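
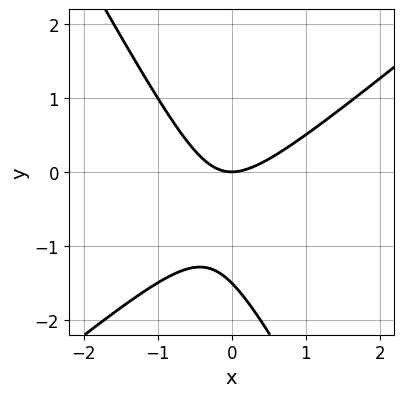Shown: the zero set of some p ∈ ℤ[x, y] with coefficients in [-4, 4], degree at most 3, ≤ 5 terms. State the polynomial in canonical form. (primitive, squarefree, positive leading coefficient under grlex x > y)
(a) Degree: no degree-1 curve has this shape, so deg p = 2.
(b) Against the integer gridlines: it meets the y-axis at y = 0 (among the integer gridlines); it crosses the x-axis at the gridline x = 0.
(c) The integer polynomial consistent with all of this is the stated p.

3*x^2 - 2*x*y - 2*y^2 - 3*y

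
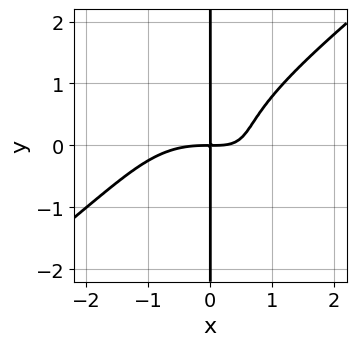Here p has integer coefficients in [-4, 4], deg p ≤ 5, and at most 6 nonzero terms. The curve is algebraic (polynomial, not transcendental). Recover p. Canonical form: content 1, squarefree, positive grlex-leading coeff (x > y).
x^4 - 2*x*y^3 + 2*x^2*y - 2*x*y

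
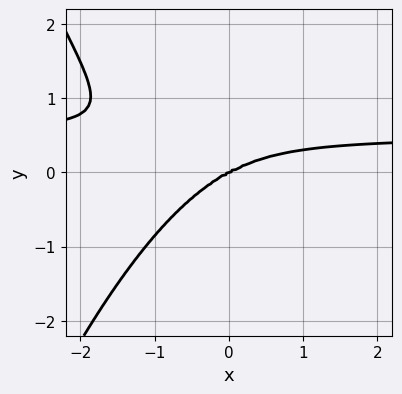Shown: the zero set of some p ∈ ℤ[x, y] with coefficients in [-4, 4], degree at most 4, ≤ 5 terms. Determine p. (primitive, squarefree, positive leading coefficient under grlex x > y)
(a) deg p = 4. A generic line meets the curve in up to 4 points.
(b) Observable constraints: one x-axis crossing is at x = 0; one y-axis crossing is at y = 0.
(c) Matching integer coefficients to the picture gives p.

2*x^3*y - x^3 + x^2*y + 3*y^3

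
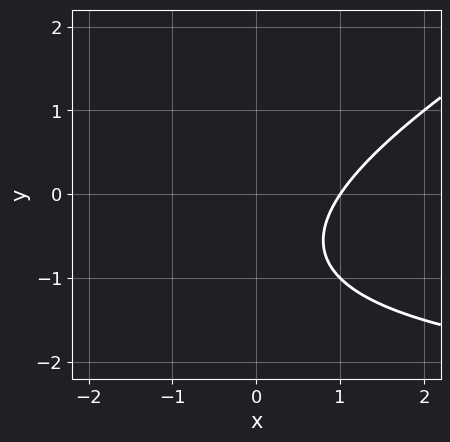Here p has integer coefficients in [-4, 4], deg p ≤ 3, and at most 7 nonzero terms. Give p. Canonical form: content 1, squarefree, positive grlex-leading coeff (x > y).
x*y - 2*y^2 + 3*x - 3*y - 3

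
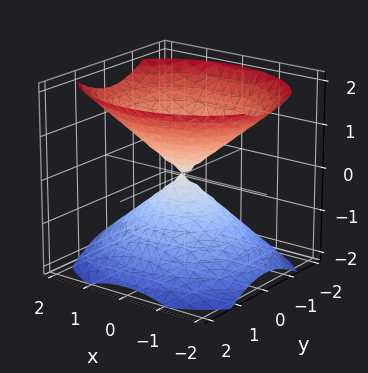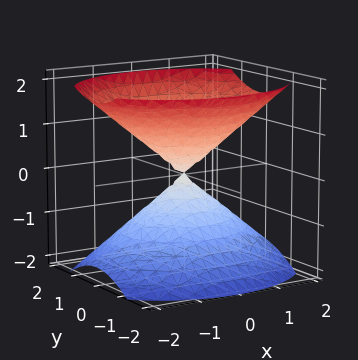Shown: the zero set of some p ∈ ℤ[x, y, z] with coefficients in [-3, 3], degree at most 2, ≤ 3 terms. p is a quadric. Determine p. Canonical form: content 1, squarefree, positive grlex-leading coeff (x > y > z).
2*x^2 + 3*y^2 - 3*z^2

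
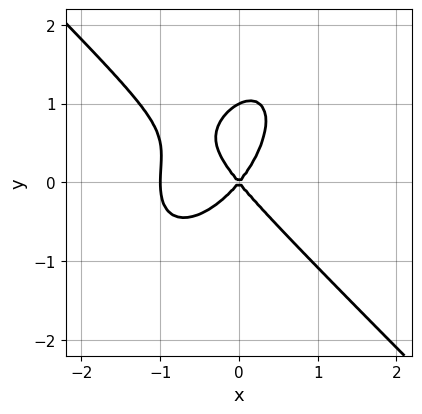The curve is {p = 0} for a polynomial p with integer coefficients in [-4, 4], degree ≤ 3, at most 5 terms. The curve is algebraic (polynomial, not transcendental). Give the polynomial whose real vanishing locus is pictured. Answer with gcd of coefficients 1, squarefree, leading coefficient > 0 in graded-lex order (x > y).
(a) Degree: a generic line meets the curve in up to 3 points, so deg p = 3.
(b) From the visible intercepts: among the integer gridlines, it crosses the x-axis at x ∈ {-1, 0}; among the integer gridlines, it crosses the y-axis at y ∈ {0, 1}.
(c) Assembling these constraints gives the stated polynomial.

3*x^3 - x*y^2 + 2*y^3 + 3*x^2 - 2*y^2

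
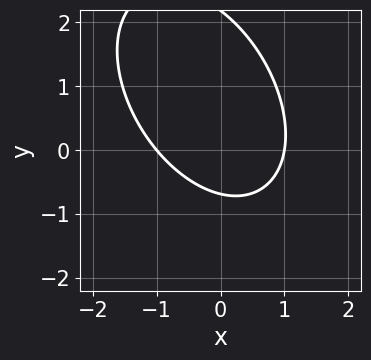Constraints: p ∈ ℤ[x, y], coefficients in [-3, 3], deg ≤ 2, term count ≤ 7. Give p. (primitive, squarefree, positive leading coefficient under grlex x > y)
First, the degree is 2 — no degree-1 curve has this shape.
Then, against the integer gridlines: among the integer gridlines, it crosses the x-axis at x ∈ {-1, 1}.
Finally, assembling these constraints gives the stated polynomial.

3*x^2 + 2*x*y + 2*y^2 - 3*y - 3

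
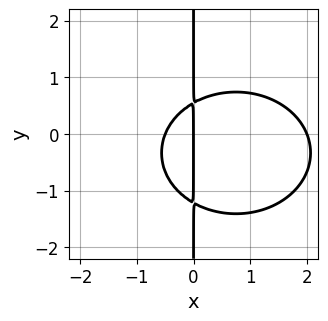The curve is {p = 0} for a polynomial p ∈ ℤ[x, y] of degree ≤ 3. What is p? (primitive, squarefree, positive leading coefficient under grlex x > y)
2*x^3 + 3*x*y^2 - 3*x^2 + 2*x*y - 2*x

First, the degree is 3 — a generic line meets the curve in up to 3 points.
Next, against the integer gridlines: the visible y-axis segment lies entirely on the curve; the x-axis gridline crossings are at x ∈ {0, 2}.
Finally, together with the visible shape, these determine p as stated.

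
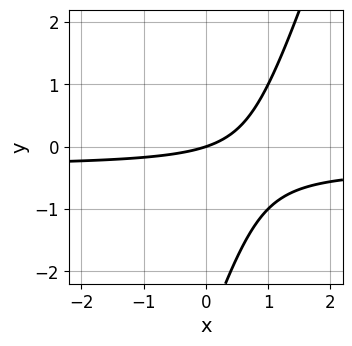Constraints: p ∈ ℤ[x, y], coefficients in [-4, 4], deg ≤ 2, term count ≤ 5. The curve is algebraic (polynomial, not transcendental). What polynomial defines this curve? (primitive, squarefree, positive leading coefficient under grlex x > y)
The degree is 2 — a generic line meets the curve in up to 2 points.
Observable constraints: it crosses the x-axis at the gridline x = 0; it crosses the y-axis at the gridline y = 0.
Solving for integer coefficients yields p as stated.

3*x*y - y^2 + x - 3*y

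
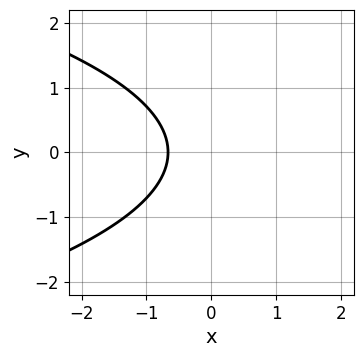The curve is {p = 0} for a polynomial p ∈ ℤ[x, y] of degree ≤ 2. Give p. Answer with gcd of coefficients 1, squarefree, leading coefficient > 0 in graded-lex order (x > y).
deg p = 2. A generic line meets the curve in up to 2 points.
Symmetries: the y ↦ −y reflection is a symmetry, so y appears only in even powers.
Observable constraints: the curve avoids every integer y-axis point in the box.
Putting this together gives p.

2*y^2 + 3*x + 2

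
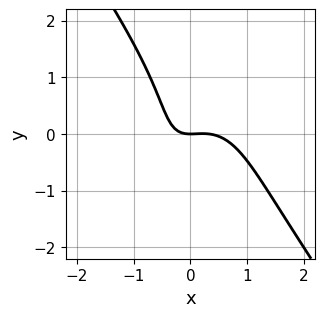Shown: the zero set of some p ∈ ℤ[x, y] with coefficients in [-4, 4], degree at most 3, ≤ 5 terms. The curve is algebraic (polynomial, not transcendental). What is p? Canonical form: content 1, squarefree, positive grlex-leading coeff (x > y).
3*x^3 + y^3 - x^2 + 2*x*y + 2*y

First, degree: no degree-2 curve has this shape, so deg p = 3.
Then, checking where it meets the axes: one x-axis crossing is at x = 0; it crosses the y-axis at the gridline y = 0.
Finally, together with the visible shape, these determine p as stated.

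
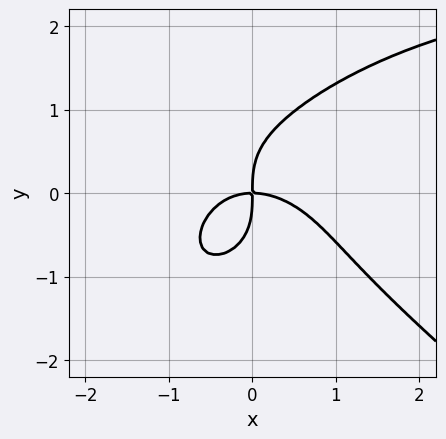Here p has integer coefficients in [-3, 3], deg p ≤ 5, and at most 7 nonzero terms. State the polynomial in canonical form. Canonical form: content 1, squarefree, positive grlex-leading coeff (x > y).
x^3*y + 2*y^4 - 2*x^3 - x^2*y - 3*x*y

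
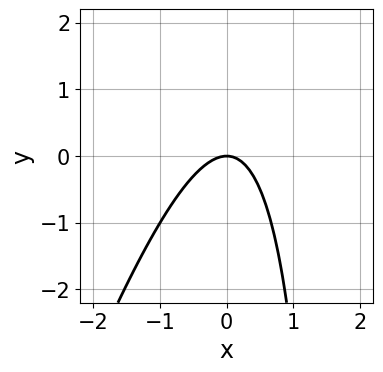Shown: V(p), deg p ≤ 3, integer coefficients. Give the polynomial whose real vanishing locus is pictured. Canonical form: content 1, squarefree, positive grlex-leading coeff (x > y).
3*x^2 - x*y + 2*y

First, the degree is 2 — a generic line meets the curve in up to 2 points.
Then, observable constraints: one y-axis crossing is at y = 0; it crosses the x-axis at the gridline x = 0.
Finally, assembling these constraints gives the stated polynomial.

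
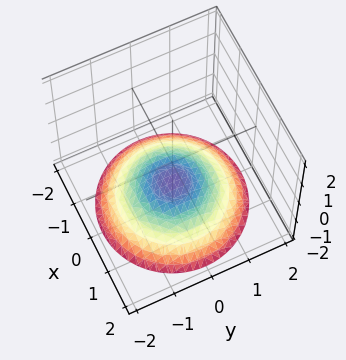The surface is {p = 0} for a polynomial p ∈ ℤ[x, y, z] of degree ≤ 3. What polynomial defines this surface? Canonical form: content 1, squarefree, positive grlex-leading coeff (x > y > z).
x^2 + y^2 + 3*z + 3

1. deg p = 2. The shape is more complex than any degree-1 surface.
2. Symmetry: the z-axis is an axis of rotation, so x and y enter only as x² + y².
3. Checking where it meets the axes: a circular section at z = -2 has radius between 1 and 2; it misses every integer gridline on the y-axis.
4. Matching integer coefficients to the picture gives p. Check: (0, 0, -1) on the z-axis lies on the surface, and p(0, 0, -1) = 0. ✓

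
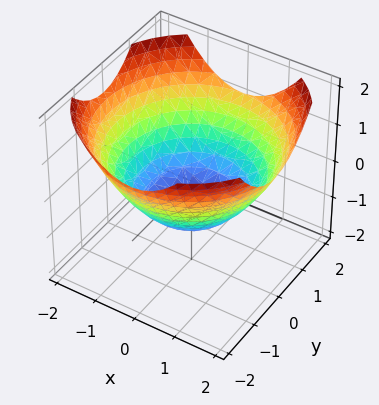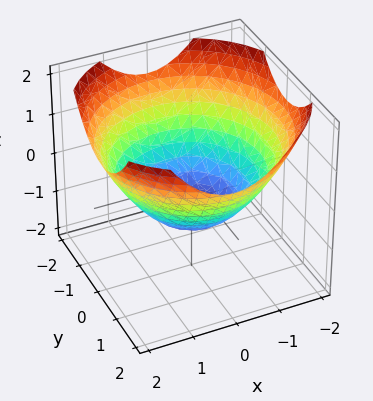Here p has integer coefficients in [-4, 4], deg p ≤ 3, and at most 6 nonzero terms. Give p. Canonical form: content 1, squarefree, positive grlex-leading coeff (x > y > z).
x^2 + y^2 - 2*z - 2

1. deg p = 2.
2. By symmetry, the surface is invariant under rotation about z: p = q(x² + y², z).
3. Observable constraints: one z-axis crossing is at z = -1; a circular section at z = 0 has radius between 1 and 2.
4. Fitting integer coefficients to these (and the overall shape) gives p.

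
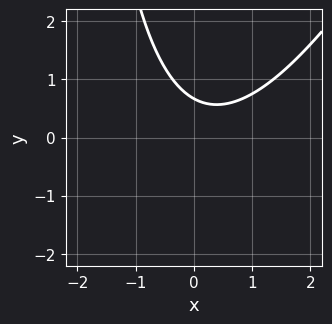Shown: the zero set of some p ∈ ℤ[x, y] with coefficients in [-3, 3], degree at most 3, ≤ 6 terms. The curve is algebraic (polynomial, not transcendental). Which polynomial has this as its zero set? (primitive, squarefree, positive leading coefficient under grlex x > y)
First, the degree is 2 — a generic line meets the curve in up to 2 points.
Next, from the axis intercepts and sections: it misses every integer gridline on the x-axis.
Finally, solving for integer coefficients yields p as stated.

2*x^2 - x*y - x - 3*y + 2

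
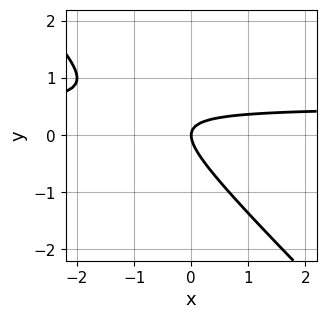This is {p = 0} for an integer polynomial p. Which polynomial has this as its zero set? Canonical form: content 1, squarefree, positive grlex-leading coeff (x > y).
(a) The degree is 2 — the shape is more complex than any degree-1 curve.
(b) From the visible intercepts: one x-axis crossing is at x = 0; it crosses the y-axis at the gridline y = 0.
(c) Together with the visible shape, these determine p as stated.

2*x*y + 2*y^2 - x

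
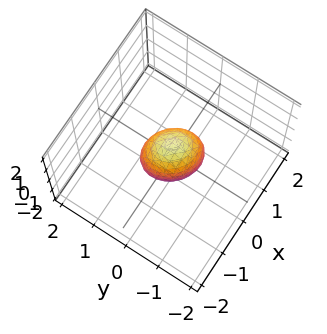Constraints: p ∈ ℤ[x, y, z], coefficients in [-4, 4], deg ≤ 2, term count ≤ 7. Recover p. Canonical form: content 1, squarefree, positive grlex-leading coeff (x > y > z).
2*x^2 + x*y + 2*y^2 + z^2 - 1

1. deg p = 2. The shape is more complex than any degree-1 surface.
2. From the visible intercepts: among the integer gridlines, it crosses the z-axis at z ∈ {-1, 1}.
3. Fitting integer coefficients to these (and the overall shape) gives p.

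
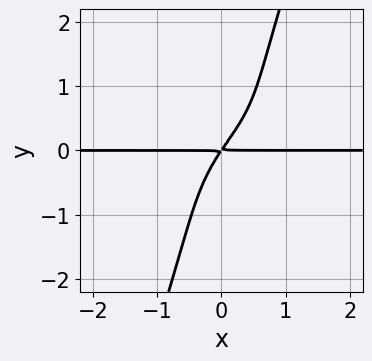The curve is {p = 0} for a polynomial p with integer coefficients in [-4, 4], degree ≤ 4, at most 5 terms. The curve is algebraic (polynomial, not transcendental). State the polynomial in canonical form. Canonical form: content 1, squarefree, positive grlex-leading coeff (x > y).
(a) deg p = 4. No degree-3 curve has this shape.
(b) Observable constraints: every point of the x-axis in the box is on the curve.
(c) The integer polynomial consistent with all of this is the stated p.

3*x*y^3 - y^4 - x^2*y + 3*x*y - 2*y^2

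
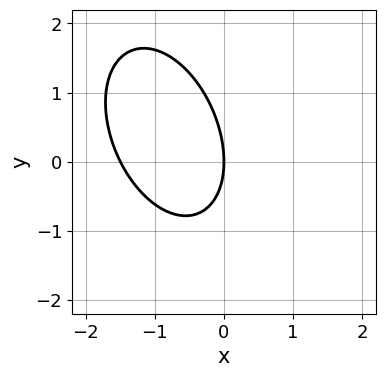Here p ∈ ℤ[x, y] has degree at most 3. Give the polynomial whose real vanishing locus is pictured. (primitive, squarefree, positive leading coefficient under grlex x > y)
(a) The degree is 2 — the shape is more complex than any degree-1 curve.
(b) Checking where it meets the axes: it crosses the y-axis at the gridline y = 0; it meets the x-axis at x = 0 (among the integer gridlines).
(c) Together with the visible shape, these determine p as stated.

2*x^2 + x*y + y^2 + 3*x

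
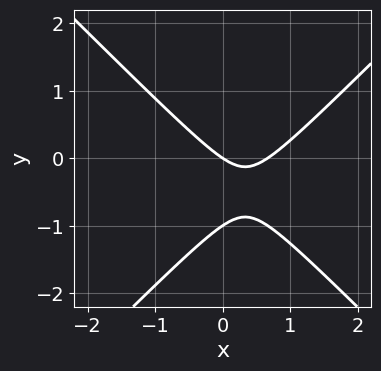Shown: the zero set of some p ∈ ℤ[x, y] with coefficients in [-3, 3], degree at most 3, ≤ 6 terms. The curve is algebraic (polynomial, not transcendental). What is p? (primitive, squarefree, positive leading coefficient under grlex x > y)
deg p = 2. A generic line meets the curve in up to 2 points.
Checking where it meets the axes: the y-axis gridline crossings are at y ∈ {-1, 0}; it crosses the x-axis at the gridline x = 0.
Matching integer coefficients to the picture gives p.

3*x^2 - 3*y^2 - 2*x - 3*y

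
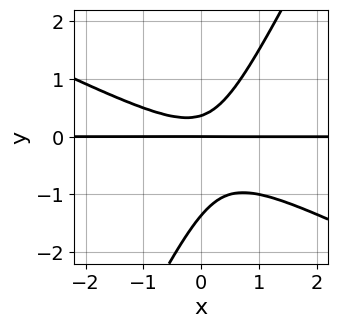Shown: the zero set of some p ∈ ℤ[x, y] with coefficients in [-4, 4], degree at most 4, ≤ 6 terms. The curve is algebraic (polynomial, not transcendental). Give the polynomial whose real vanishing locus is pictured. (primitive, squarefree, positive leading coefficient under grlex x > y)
2*x^2*y + 3*x*y^2 - 2*y^3 - 2*y^2 + y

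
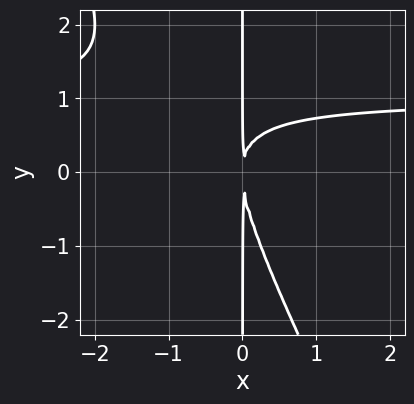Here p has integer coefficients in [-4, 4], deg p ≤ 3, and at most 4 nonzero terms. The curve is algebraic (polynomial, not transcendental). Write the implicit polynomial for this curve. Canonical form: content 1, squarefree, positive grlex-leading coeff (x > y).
2*x^2*y + x*y^2 - 2*x^2

1. Degree: the shape is more complex than any degree-2 curve, so deg p = 3.
2. Observable constraints: the visible y-axis segment lies entirely on the curve.
3. The integer polynomial consistent with all of this is the stated p.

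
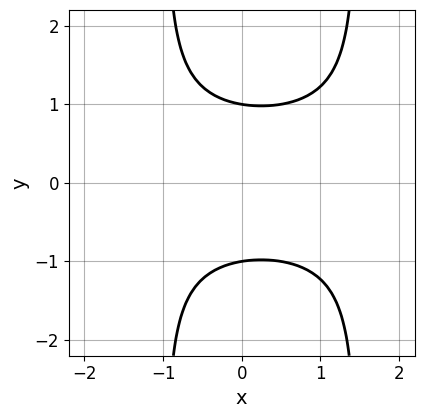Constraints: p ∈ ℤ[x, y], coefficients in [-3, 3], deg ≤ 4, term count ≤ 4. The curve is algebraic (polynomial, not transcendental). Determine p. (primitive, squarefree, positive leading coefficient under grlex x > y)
2*x^2*y^2 - x*y^2 - 3*y^2 + 3

1. The degree is 4 — the shape is more complex than any degree-3 curve.
2. Symmetries: mirror symmetry y ↦ −y ⇒ only even powers of y.
3. Observable constraints: among the integer gridlines, it crosses the y-axis at y ∈ {-1, 1}; it misses every integer gridline on the x-axis.
4. Putting this together gives p.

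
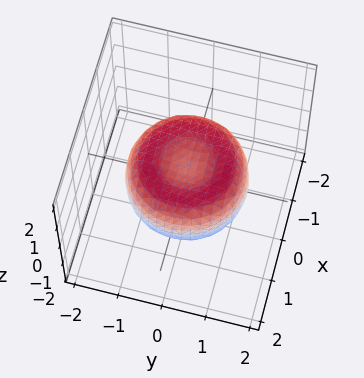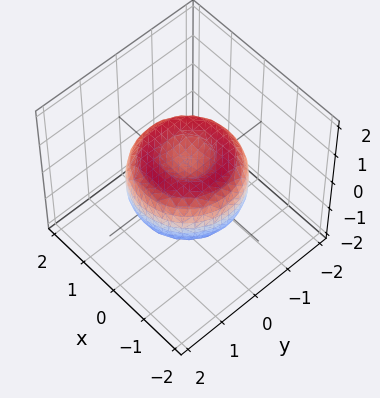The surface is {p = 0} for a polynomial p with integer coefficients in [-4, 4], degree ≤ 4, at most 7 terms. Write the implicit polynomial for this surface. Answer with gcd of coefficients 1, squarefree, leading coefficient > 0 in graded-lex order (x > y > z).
2*x^4 + 4*x^2*y^2 + 2*y^4 - 3*x^2 - 3*y^2 + 3*z^2 - 1

(a) deg p = 4. A generic line meets the surface in up to 4 points.
(b) By symmetry, the surface is invariant under rotation about z: p = q(x² + y², z).
(c) Against the integer gridlines: a circular section at z = 0 has radius between 1 and 2.
(d) Matching integer coefficients to the picture gives p.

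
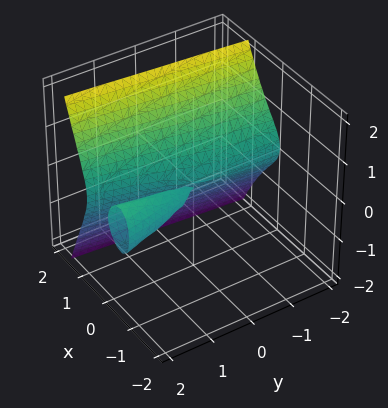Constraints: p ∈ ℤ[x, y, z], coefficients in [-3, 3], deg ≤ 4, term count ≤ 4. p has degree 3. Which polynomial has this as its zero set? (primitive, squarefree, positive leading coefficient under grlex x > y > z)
First, I count 2 distinct pieces.
Then, degree: no degree-2 surface has this shape, so deg p = 3.
Next, from the axis intercepts and sections: it crosses the x-axis at the gridline x = 0; one z-axis crossing is at z = 0; every point of the y-axis in the box is on the surface.
Finally, the integer polynomial consistent with all of this is the stated p.

3*x^3 - x*y - 2*z^2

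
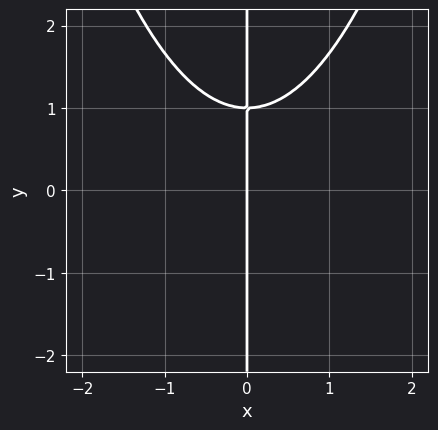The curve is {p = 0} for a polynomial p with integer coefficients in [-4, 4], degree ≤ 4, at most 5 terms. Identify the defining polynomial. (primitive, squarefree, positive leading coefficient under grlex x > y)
2*x^3 - 3*x*y + 3*x

First, the degree is 3 — no degree-2 curve has this shape.
Next, from the axis intercepts and sections: one x-axis crossing is at x = 0; every point of the y-axis in the box is on the curve.
Finally, together with the visible shape, these determine p as stated.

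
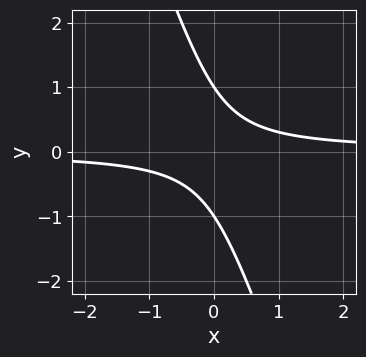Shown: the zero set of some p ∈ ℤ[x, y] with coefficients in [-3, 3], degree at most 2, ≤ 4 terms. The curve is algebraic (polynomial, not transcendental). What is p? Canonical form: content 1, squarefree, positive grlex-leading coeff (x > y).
3*x*y + y^2 - 1

(a) deg p = 2.
(b) From the visible intercepts: among the integer gridlines, it crosses the y-axis at y ∈ {-1, 1}; the curve avoids every integer x-axis point in the box.
(c) The integer polynomial consistent with all of this is the stated p.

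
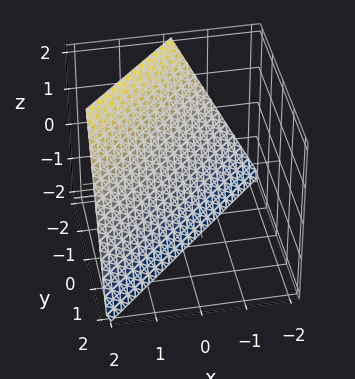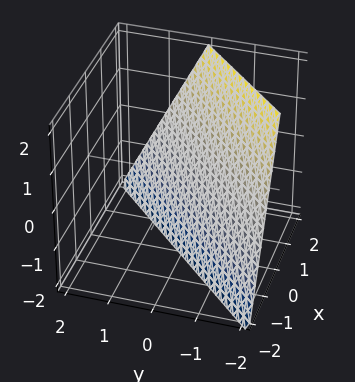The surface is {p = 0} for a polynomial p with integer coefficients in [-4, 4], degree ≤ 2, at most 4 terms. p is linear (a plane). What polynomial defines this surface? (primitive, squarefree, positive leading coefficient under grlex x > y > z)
2*x - 2*y - z - 2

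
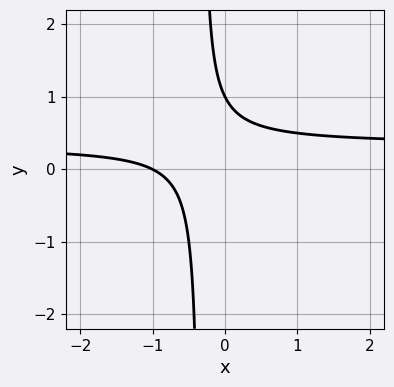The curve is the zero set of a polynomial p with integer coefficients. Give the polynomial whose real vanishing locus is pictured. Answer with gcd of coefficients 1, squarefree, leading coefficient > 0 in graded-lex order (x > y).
3*x*y - x + y - 1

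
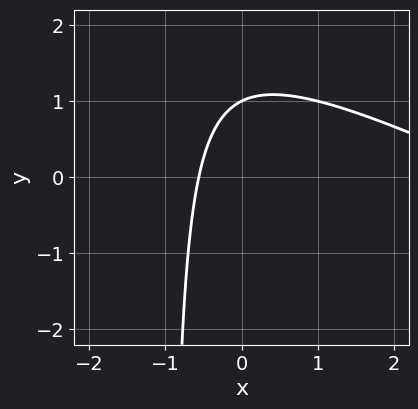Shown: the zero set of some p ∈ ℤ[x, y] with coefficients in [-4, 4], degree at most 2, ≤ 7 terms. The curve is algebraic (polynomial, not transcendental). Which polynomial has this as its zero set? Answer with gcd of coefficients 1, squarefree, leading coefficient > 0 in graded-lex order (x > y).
(a) deg p = 2. No degree-1 curve has this shape.
(b) Checking where it meets the axes: one y-axis crossing is at y = 1.
(c) These observations pin down the coefficients.

x^2 + 2*x*y - 3*x + 2*y - 2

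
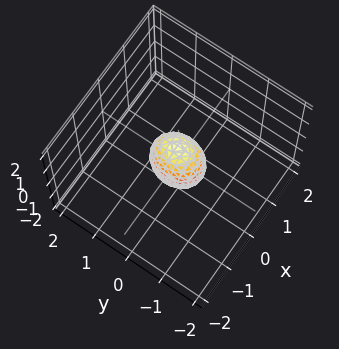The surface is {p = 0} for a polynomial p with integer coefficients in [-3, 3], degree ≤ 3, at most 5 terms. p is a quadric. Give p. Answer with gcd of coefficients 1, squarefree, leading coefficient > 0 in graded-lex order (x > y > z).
3*x^2 + 2*y^2 + z^2 - 1

First, degree: a closed, bounded, convex surface; a quadric, so deg p = 2.
Then, symmetries: it's symmetric under y → −y, forcing even powers of y; mirror symmetry z ↦ −z ⇒ only even powers of z; the x ↦ −x reflection is a symmetry, so x appears only in even powers.
Next, from the visible intercepts: among the integer gridlines, it crosses the z-axis at z ∈ {-1, 1}.
Finally, together with the visible shape, these determine p as stated.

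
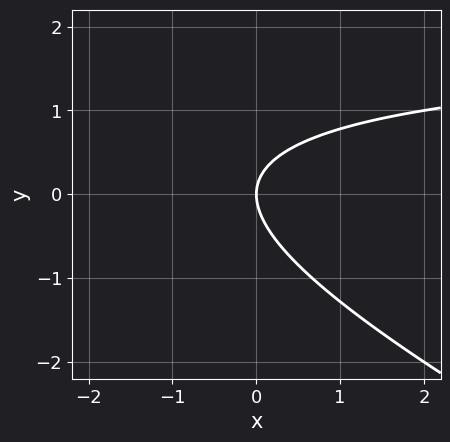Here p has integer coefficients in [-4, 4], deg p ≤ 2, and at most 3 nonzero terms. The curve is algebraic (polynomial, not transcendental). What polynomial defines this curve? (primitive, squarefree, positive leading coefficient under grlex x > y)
x*y + 2*y^2 - 2*x

Degree: no degree-1 curve has this shape, so deg p = 2.
Against the integer gridlines: it crosses the x-axis at the gridline x = 0; one y-axis crossing is at y = 0.
Assembling these constraints gives the stated polynomial.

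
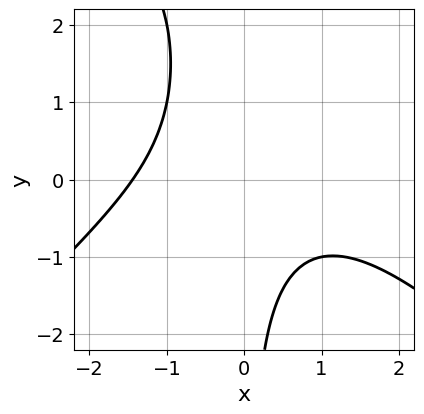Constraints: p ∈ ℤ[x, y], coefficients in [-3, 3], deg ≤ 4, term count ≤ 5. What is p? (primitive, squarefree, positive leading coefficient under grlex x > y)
1. deg p = 3.
2. Reading off the gridlines: the curve avoids every integer y-axis point in the box.
3. Assembling these constraints gives the stated polynomial.

x^3 - x*y^2 + 3*x*y + 3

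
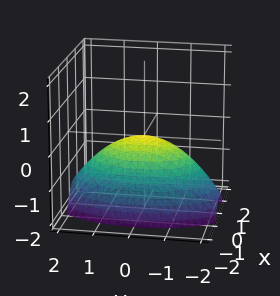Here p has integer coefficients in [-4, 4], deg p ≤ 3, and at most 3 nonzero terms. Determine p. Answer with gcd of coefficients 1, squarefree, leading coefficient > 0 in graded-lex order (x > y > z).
3*x^2 + y^2 + 3*z

(a) Degree: a single bowl opening along one axis; a quadric, so deg p = 2.
(b) Symmetries: the y ↦ −y reflection is a symmetry, so y appears only in even powers; mirror symmetry x ↦ −x ⇒ only even powers of x.
(c) From the axis intercepts and sections: it crosses the z-axis at the gridline z = 0; one y-axis crossing is at y = 0.
(d) Matching integer coefficients to the picture gives p.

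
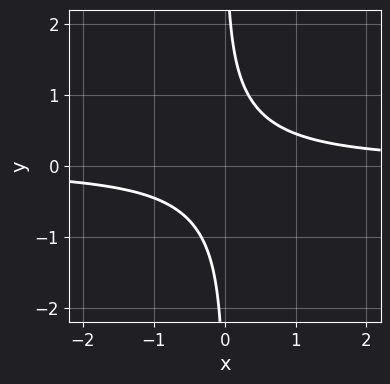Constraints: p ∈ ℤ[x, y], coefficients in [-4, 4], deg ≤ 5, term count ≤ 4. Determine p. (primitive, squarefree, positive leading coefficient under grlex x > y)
x*y^3 + 2*x*y - 1

First, degree: no degree-3 curve has this shape, so deg p = 4.
Then, from the axis intercepts and sections: the curve avoids every integer x-axis point in the box; no y-intercept at any integer in the box.
Finally, solving for integer coefficients yields p as stated.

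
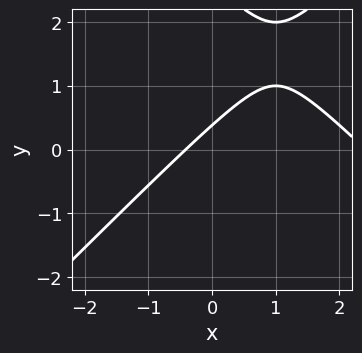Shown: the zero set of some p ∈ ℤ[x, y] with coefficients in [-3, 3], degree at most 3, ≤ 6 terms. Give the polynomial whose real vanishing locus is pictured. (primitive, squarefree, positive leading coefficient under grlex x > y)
deg p = 2.
Solving for integer coefficients yields p as stated.

x^2 - y^2 - 2*x + 3*y - 1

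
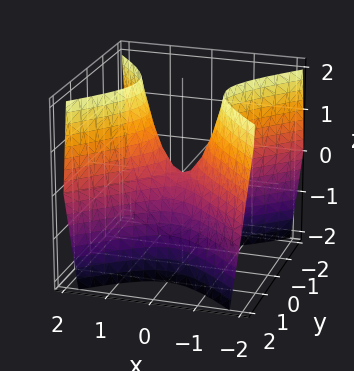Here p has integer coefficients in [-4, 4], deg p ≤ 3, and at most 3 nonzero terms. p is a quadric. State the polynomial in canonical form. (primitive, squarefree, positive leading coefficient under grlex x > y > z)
2*x^2 - 2*y^2 - z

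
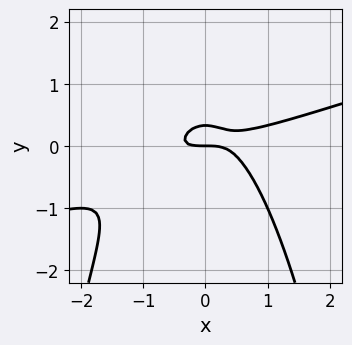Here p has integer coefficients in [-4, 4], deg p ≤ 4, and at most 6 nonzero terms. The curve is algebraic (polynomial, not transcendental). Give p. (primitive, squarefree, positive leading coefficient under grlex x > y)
x^3 - 3*x^2*y - 3*y^2 + y

deg p = 3. No degree-2 curve has this shape.
From the axis intercepts and sections: one y-axis crossing is at y = 0; it meets the x-axis at x = 0 (among the integer gridlines).
Matching integer coefficients to the picture gives p.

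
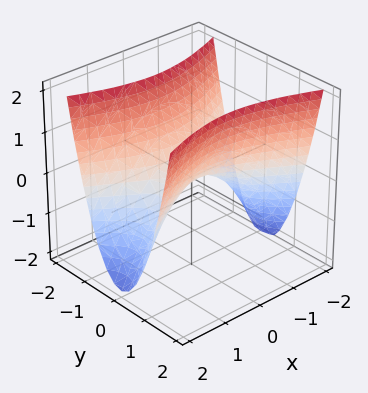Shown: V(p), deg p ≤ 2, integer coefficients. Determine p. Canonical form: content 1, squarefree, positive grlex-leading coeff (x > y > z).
(a) Degree: a saddle surface; a quadric, so deg p = 2.
(b) Symmetries: it's symmetric under y → −y, forcing even powers of y; mirror symmetry x ↦ −x ⇒ only even powers of x.
(c) From the axis intercepts and sections: it meets the y-axis at y = 0 (among the integer gridlines); one z-axis crossing is at z = 0; it crosses the x-axis at the gridline x = 0.
(d) Matching integer coefficients to the picture gives p.

x^2 - 3*y^2 + 2*z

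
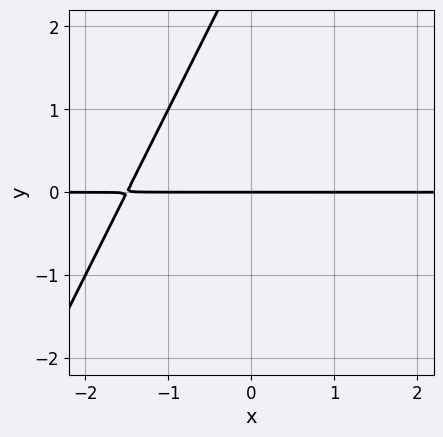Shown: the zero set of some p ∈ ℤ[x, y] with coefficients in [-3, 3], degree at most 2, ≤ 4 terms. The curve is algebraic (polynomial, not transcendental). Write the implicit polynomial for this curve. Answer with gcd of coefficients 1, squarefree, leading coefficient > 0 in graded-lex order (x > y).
2*x*y - y^2 + 3*y

1. deg p = 2. The shape is more complex than any degree-1 curve.
2. Observable constraints: it crosses the y-axis at the gridline y = 0; the visible x-axis segment lies entirely on the curve.
3. These observations pin down the coefficients.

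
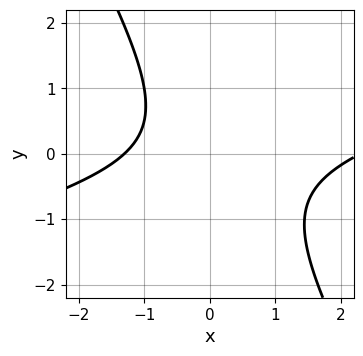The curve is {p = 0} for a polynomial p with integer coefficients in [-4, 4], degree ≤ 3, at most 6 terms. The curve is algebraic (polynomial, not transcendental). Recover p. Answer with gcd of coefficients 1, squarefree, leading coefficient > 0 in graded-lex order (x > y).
x^2 - 3*x*y - 2*y^2 - x - 3

First, the degree is 2 — a generic line meets the curve in up to 2 points.
Next, from the visible intercepts: no y-intercept at any integer in the box.
Finally, these observations pin down the coefficients.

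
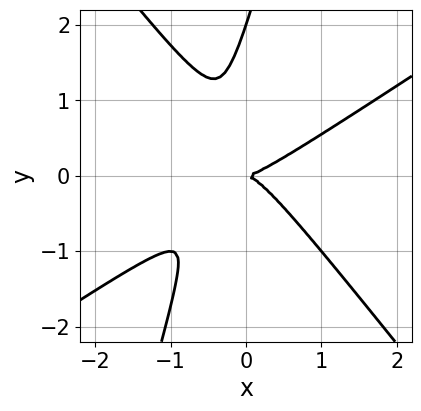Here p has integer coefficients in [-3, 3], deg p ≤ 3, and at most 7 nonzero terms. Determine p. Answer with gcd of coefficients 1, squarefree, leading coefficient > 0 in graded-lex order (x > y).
3*x^3 - 3*x^2*y - 3*x*y^2 + y^3 - 2*y^2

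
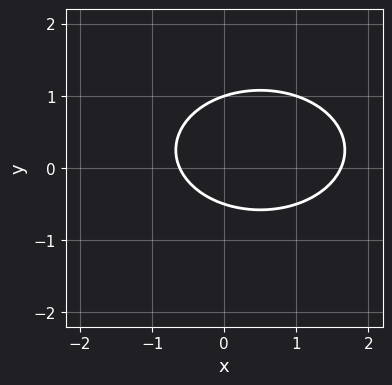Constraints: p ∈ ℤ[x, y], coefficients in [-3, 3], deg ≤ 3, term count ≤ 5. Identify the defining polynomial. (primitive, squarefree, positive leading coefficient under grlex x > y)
Degree: no degree-1 curve has this shape, so deg p = 2.
From the visible intercepts: it crosses the y-axis at the gridline y = 1.
Solving for integer coefficients yields p as stated.

x^2 + 2*y^2 - x - y - 1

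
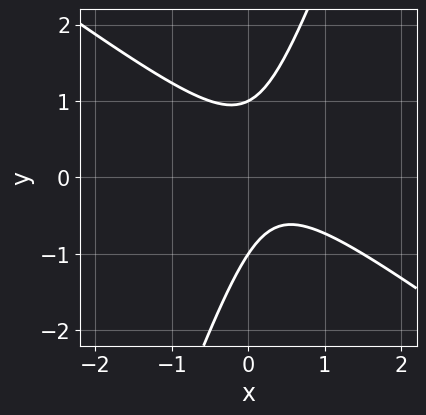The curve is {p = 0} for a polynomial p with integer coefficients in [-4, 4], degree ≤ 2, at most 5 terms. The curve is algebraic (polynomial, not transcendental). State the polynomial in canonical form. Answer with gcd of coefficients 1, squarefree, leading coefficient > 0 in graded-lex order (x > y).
2*x^2 + 2*x*y - y^2 - x + 1

(a) The degree is 2 — a generic line meets the curve in up to 2 points.
(b) Against the integer gridlines: the y-axis gridline crossings are at y ∈ {-1, 1}; the curve avoids every integer x-axis point in the box.
(c) The integer polynomial consistent with all of this is the stated p.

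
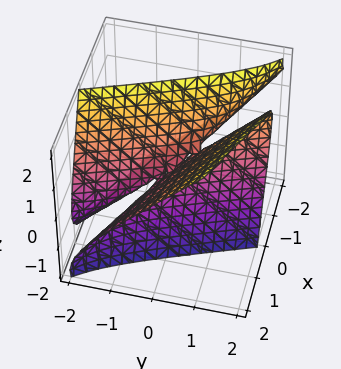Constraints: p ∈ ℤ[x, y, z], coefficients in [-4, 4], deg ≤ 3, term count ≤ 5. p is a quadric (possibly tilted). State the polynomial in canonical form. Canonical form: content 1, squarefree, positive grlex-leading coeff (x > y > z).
First, degree: no degree-1 surface has this shape, so deg p = 2.
Next, from the visible intercepts: it crosses the y-axis at the gridline y = 0; it crosses the z-axis at the gridline z = 0; one x-axis crossing is at x = 0.
Finally, assembling these constraints gives the stated polynomial.

x^2 + 3*x*y - 2*x*z + y^2 - z^2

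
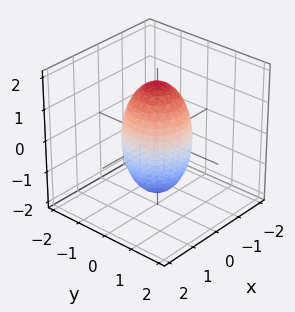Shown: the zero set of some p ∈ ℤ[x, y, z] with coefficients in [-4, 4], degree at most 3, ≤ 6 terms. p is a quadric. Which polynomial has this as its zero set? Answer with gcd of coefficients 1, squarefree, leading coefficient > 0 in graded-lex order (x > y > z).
3*x^2 + 3*y^2 + z^2 - 3

1. The degree is 2 — a closed, bounded, convex surface; a quadric.
2. Symmetries: the z ↦ −z reflection is a symmetry, so z appears only in even powers; every cross-section ⟂ z is a circle, so x, y appear only via x² + y².
3. Checking where it meets the axes: the y-axis gridline crossings are at y ∈ {-1, 1}; a circular section at z = -1 has radius between 0 and 1; the x-axis gridline crossings are at x ∈ {-1, 1}.
4. Putting this together gives p.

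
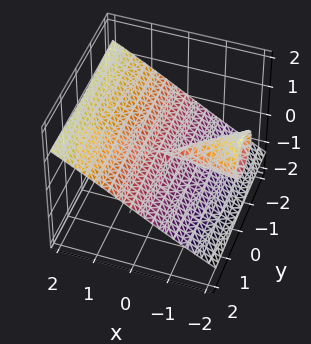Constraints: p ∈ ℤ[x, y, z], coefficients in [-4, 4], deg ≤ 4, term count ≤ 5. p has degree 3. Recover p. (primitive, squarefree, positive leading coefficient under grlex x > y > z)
x^2*z + 2*x*y^2 - 3*y^2*z - 3*z^3

The picture has 2 separate pieces. Treating them together as one polynomial.
Degree: a generic line meets the surface in up to 3 points, so deg p = 3.
Observable constraints: every point of the y-axis in the box is on the surface; it meets the z-axis at z = 0 (among the integer gridlines); the visible x-axis segment lies entirely on the surface.
Matching integer coefficients to the picture gives p.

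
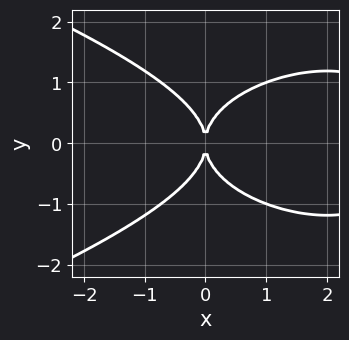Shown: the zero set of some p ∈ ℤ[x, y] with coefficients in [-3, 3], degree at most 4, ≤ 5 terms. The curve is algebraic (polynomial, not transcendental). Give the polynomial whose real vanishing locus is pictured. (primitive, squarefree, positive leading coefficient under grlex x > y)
1. Degree: the shape is more complex than any degree-3 curve, so deg p = 4.
2. Symmetries: the y ↦ −y reflection is a symmetry, so y appears only in even powers.
3. Checking where it meets the axes: one y-axis crossing is at y = 0; one x-axis crossing is at x = 0.
4. Solving for integer coefficients yields p as stated.

2*y^4 + x^3 - 3*x^2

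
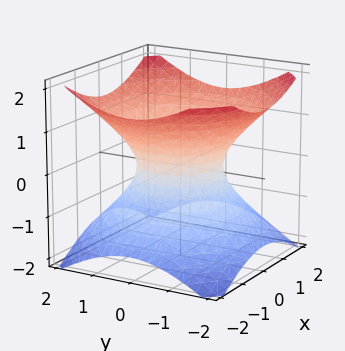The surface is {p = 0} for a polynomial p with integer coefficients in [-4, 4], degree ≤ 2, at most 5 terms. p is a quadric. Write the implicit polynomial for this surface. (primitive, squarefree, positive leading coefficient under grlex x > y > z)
2*x^2 + 2*y^2 - 3*z^2 - 2

1. The degree is 2 — an hourglass — one-sheet hyperboloid; a quadric.
2. Symmetries: it's symmetric under z → −z, forcing even powers of z; the surface is invariant under rotation about z: p = q(x² + y², z).
3. Against the integer gridlines: among the integer gridlines, it crosses the y-axis at y ∈ {-1, 1}; no z-intercept at any integer in the box.
4. Fitting integer coefficients to these (and the overall shape) gives p. Check: (1, 0, 0) on the x-axis lies on the surface, and p(1, 0, 0) = 0. ✓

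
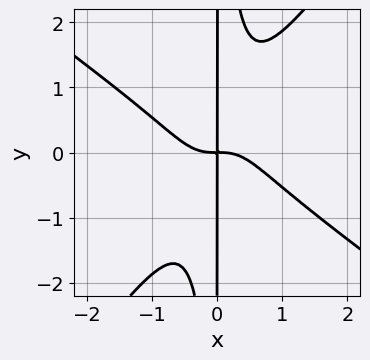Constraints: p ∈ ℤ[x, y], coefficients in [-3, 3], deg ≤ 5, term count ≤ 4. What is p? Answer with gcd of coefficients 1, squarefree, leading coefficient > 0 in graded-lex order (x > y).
The degree is 4 — no degree-3 curve has this shape.
Against the integer gridlines: the visible y-axis segment lies entirely on the curve.
These observations pin down the coefficients.

3*x^4 + 2*x^3*y - 3*x^2*y^2 + 2*x*y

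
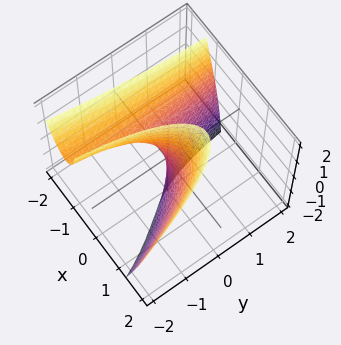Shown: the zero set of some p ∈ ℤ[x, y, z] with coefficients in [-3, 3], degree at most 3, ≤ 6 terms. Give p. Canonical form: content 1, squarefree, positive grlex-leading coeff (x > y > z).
x^3 + x*y - x*z + y

(a) The degree is 3 — a generic line meets the surface in up to 3 points.
(b) Checking where it meets the axes: one x-axis crossing is at x = 0; it meets the y-axis at y = 0 (among the integer gridlines); the visible z-axis segment lies entirely on the surface.
(c) Solving for integer coefficients yields p as stated.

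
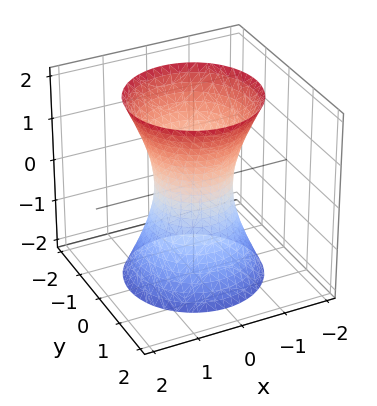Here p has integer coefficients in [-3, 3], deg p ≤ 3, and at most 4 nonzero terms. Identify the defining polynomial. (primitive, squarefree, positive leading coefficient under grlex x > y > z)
3*x^2 + 3*y^2 - z^2 - 2

The degree is 2 — an hourglass — one-sheet hyperboloid; a quadric.
Symmetries: mirror symmetry z ↦ −z ⇒ only even powers of z; rotational symmetry about the z-axis ⇒ p depends on x, y only through x² + y².
Observable constraints: a circular section at z = 0 has radius between 0 and 1; it misses every integer gridline on the z-axis.
Matching integer coefficients to the picture gives p.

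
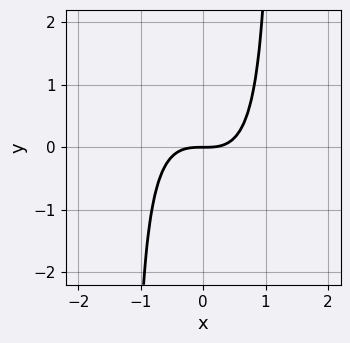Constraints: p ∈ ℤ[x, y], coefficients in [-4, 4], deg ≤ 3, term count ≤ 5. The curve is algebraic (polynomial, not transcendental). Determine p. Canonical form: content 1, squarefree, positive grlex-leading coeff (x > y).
First, the degree is 3 — the shape is more complex than any degree-2 curve.
Next, checking where it meets the axes: it meets the x-axis at x = 0 (among the integer gridlines); one y-axis crossing is at y = 0.
Finally, solving for integer coefficients yields p as stated.

3*x^3 + 2*x^2*y - 3*y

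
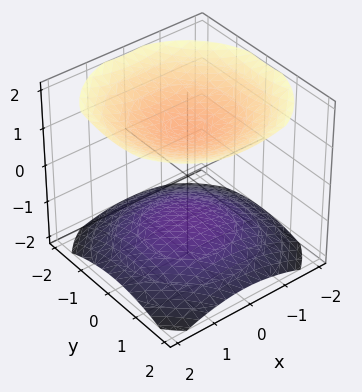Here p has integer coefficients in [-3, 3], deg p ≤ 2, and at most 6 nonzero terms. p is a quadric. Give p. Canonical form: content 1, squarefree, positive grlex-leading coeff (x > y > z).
(a) There are 2 components. They look like related sheets of one shape, so recover p as a whole.
(b) Degree: two separate bowl-shaped sheets opening away from each other; a quadric, so deg p = 2.
(c) Symmetries: every cross-section ⟂ z is a circle, so x, y appear only via x² + y²; the z ↦ −z reflection is a symmetry, so z appears only in even powers.
(d) Reading off the gridlines: the surface avoids every integer y-axis point in the box; the surface avoids every integer x-axis point in the box.
(e) Together with the visible shape, these determine p as stated.

x^2 + y^2 - 2*z^2 + 3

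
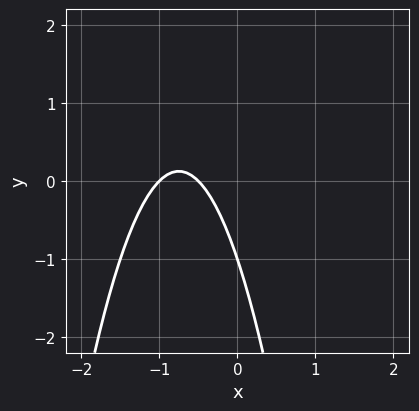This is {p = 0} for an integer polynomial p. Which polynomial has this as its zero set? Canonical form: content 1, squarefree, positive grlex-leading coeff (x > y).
deg p = 2.
Checking where it meets the axes: it meets the x-axis at x = -1 (among the integer gridlines); one y-axis crossing is at y = -1.
These observations pin down the coefficients.

2*x^2 + 3*x + y + 1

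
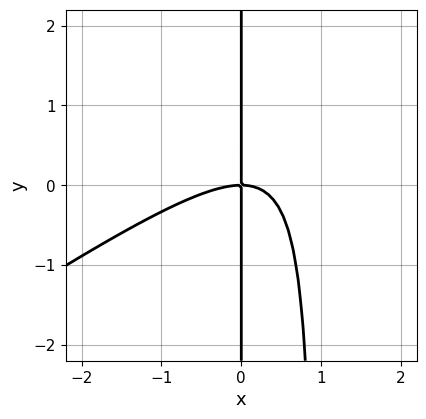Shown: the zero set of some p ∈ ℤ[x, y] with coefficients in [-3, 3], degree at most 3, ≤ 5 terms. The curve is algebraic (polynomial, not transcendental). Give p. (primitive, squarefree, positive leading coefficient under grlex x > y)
2*x^3 - 3*x^2*y + 3*x*y

(a) Degree: a generic line meets the curve in up to 3 points, so deg p = 3.
(b) Observable constraints: the visible y-axis segment lies entirely on the curve; one x-axis crossing is at x = 0.
(c) Putting this together gives p.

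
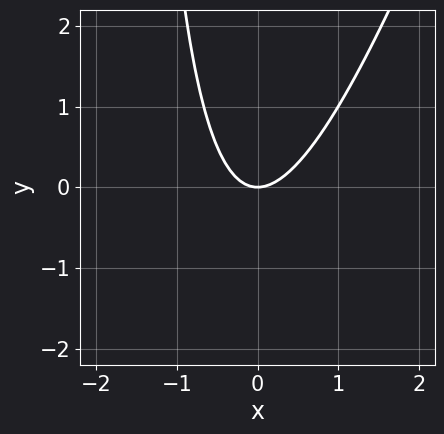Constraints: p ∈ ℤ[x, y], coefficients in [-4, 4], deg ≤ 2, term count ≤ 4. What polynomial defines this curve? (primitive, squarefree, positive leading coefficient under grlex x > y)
3*x^2 - x*y - 2*y

First, degree: no degree-1 curve has this shape, so deg p = 2.
Next, observable constraints: it meets the y-axis at y = 0 (among the integer gridlines); it meets the x-axis at x = 0 (among the integer gridlines).
Finally, fitting integer coefficients to these (and the overall shape) gives p.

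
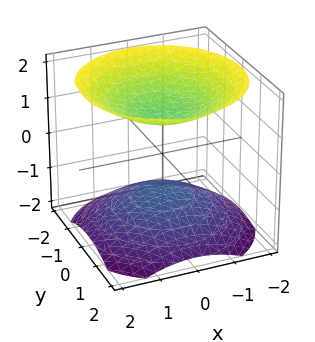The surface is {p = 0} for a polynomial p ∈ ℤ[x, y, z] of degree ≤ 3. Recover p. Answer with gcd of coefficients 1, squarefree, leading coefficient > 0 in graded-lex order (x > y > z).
2*x^2 + 2*y^2 - 3*z^2 + 3

1. The picture has 2 separate pieces.
2. deg p = 2.
3. By symmetry, the z-axis is an axis of rotation, so x and y enter only as x² + y².
4. Observable constraints: it misses every integer gridline on the y-axis; it misses every integer gridline on the x-axis; among the integer gridlines, it crosses the z-axis at z ∈ {-1, 1}.
5. Matching integer coefficients to the picture gives p.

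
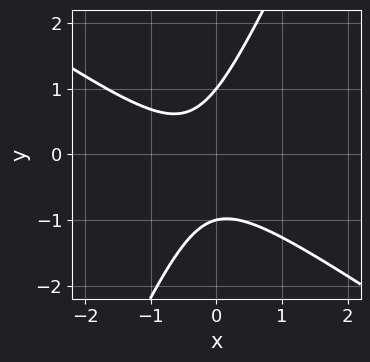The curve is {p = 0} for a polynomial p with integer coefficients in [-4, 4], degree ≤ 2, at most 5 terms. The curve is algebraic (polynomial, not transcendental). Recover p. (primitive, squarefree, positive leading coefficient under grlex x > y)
1. The degree is 2 — the shape is more complex than any degree-1 curve.
2. Against the integer gridlines: among the integer gridlines, it crosses the y-axis at y ∈ {-1, 1}; the curve avoids every integer x-axis point in the box.
3. These observations pin down the coefficients.

3*x^2 + 3*x*y - 2*y^2 + 2*x + 2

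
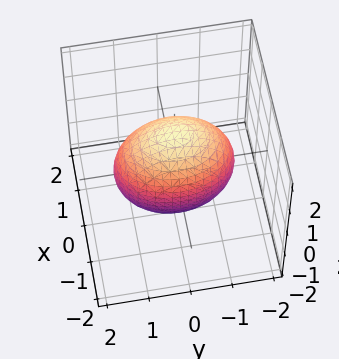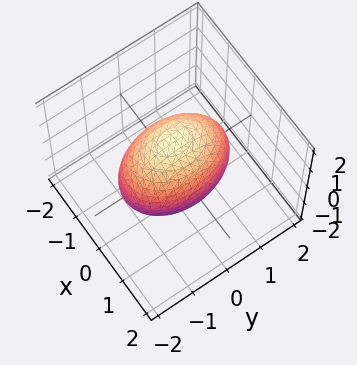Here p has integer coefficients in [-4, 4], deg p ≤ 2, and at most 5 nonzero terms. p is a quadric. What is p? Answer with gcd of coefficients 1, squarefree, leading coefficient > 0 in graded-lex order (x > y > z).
2*x^2 + y^2 + z^2 - 2

First, the degree is 2 — bounded and convex; a quadric.
Then, symmetries: it's symmetric under y → −y, forcing even powers of y; mirror symmetry z ↦ −z ⇒ only even powers of z; mirror symmetry x ↦ −x ⇒ only even powers of x.
Next, against the integer gridlines: among the integer gridlines, it crosses the x-axis at x ∈ {-1, 1}.
Finally, the integer polynomial consistent with all of this is the stated p.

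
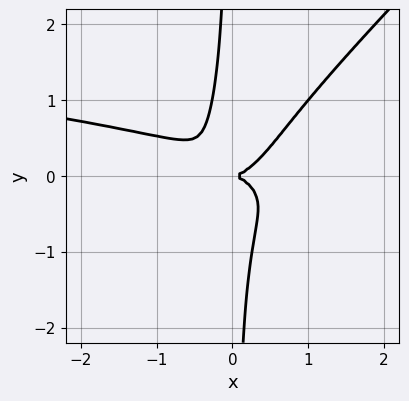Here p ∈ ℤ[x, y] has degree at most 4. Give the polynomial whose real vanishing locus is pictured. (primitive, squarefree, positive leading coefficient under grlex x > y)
First, the degree is 4 — the shape is more complex than any degree-3 curve.
Then, against the integer gridlines: it meets the y-axis at y = 0 (among the integer gridlines); one x-axis crossing is at x = 0.
Finally, the integer polynomial consistent with all of this is the stated p.

3*x^2*y^2 - 3*x*y^3 + x^3 - y^2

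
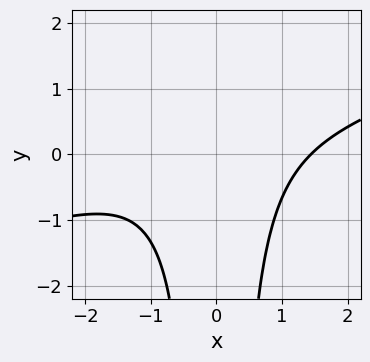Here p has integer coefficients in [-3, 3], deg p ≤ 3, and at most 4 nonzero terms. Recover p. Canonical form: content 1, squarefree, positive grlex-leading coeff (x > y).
x^3 - 3*x^2*y - 3

First, deg p = 3.
Then, from the axis intercepts and sections: no y-intercept at any integer in the box.
Finally, together with the visible shape, these determine p as stated.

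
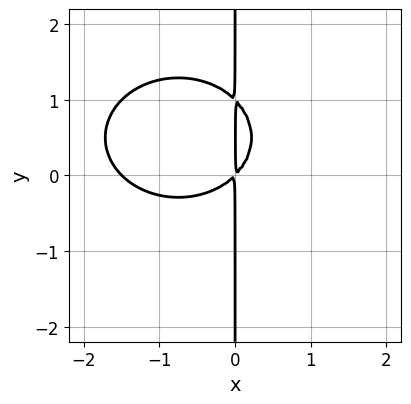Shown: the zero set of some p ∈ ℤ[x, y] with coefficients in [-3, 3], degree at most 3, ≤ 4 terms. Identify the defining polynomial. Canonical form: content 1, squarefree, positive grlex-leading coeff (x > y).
2*x^3 + 3*x*y^2 + 3*x^2 - 3*x*y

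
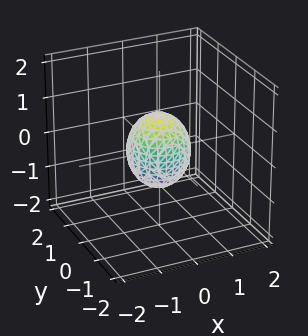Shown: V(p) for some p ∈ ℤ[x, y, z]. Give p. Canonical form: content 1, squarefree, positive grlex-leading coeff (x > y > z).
First, the degree is 2 — a closed, bounded, convex surface; a quadric.
Next, symmetries: rotational symmetry about the z-axis ⇒ p depends on x, y only through x² + y²; mirror symmetry z ↦ −z ⇒ only even powers of z.
Next, from the visible intercepts: a circular section at z = 0 has radius between 0 and 1; among the integer gridlines, it crosses the z-axis at z ∈ {-1, 1}.
Finally, the integer polynomial consistent with all of this is the stated p.

3*x^2 + 3*y^2 + 2*z^2 - 2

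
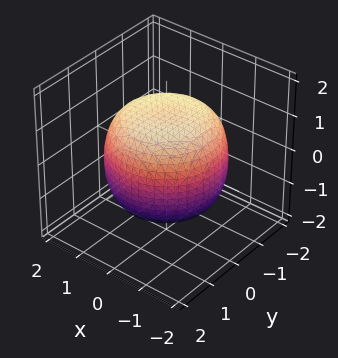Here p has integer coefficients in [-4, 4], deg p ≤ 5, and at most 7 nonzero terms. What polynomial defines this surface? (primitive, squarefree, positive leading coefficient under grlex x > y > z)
First, deg p = 4.
Next, symmetries: the z-axis is an axis of rotation, so x and y enter only as x² + y².
Next, checking where it meets the axes: a circular section at z = -1 has radius between 1 and 2.
Finally, fitting integer coefficients to these (and the overall shape) gives p.

x^4 + 2*x^2*y^2 + y^4 - x^2 - y^2 + 2*z^2 - 3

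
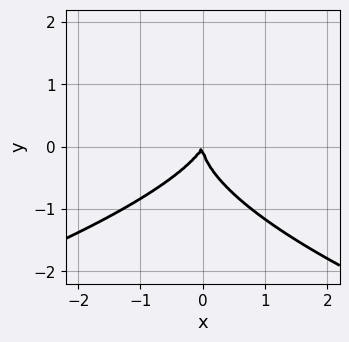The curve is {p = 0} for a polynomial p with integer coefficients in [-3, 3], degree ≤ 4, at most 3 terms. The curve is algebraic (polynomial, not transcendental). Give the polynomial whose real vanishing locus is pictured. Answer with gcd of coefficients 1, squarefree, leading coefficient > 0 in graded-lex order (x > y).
2*y^3 + 2*x^2 - x*y

The degree is 3 — the shape is more complex than any degree-2 curve.
Checking where it meets the axes: it crosses the y-axis at the gridline y = 0; it crosses the x-axis at the gridline x = 0.
Fitting integer coefficients to these (and the overall shape) gives p.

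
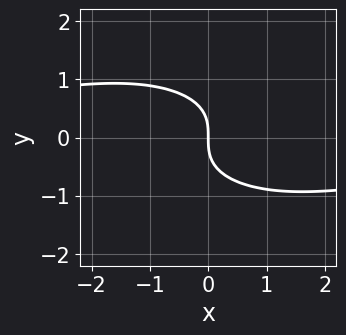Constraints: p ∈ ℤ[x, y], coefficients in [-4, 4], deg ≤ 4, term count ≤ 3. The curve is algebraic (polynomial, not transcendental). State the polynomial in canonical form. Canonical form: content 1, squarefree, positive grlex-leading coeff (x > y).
(a) Degree: no degree-2 curve has this shape, so deg p = 3.
(b) From the visible intercepts: one x-axis crossing is at x = 0; one y-axis crossing is at y = 0.
(c) Matching integer coefficients to the picture gives p.

x^2*y + 3*y^3 + 3*x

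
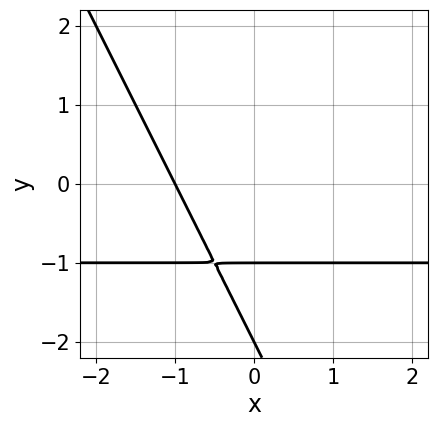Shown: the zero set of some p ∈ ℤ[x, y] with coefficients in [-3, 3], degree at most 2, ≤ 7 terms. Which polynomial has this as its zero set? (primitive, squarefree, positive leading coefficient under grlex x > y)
The degree is 2 — a generic line meets the curve in up to 2 points.
Against the integer gridlines: the y-axis gridline crossings are at y ∈ {-2, -1}; it crosses the x-axis at the gridline x = -1.
Matching integer coefficients to the picture gives p.

2*x*y + y^2 + 2*x + 3*y + 2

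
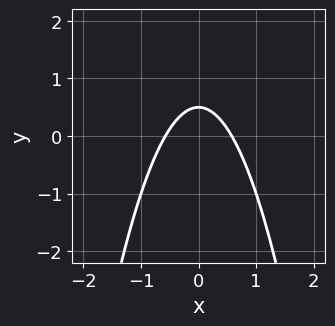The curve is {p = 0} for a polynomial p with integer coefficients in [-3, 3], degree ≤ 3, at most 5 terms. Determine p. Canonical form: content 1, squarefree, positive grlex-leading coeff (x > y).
Degree: no degree-1 curve has this shape, so deg p = 2.
Symmetries: the x ↦ −x reflection is a symmetry, so x appears only in even powers.
These observations pin down the coefficients.

3*x^2 + 2*y - 1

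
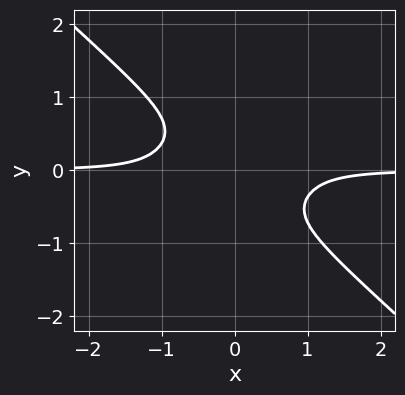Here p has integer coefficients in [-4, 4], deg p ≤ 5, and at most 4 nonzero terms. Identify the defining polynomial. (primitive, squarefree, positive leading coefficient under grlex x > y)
3*x^3*y - x*y^3 + 3*y^4 + 1

Degree: no degree-3 curve has this shape, so deg p = 4.
From the axis intercepts and sections: no y-intercept at any integer in the box; no x-intercept at any integer in the box.
These observations pin down the coefficients.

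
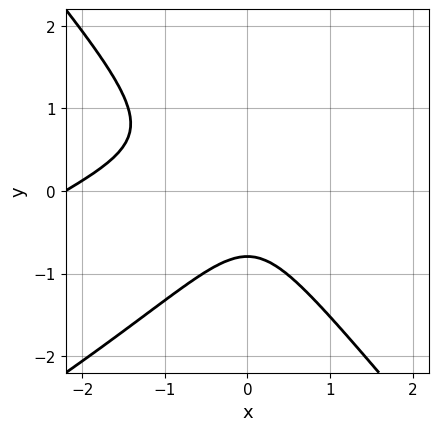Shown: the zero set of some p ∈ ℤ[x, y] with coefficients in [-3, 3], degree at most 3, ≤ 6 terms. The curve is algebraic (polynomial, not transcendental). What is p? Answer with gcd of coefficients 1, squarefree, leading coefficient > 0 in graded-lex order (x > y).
x^3 - 2*x^2*y + 2*y^3 + 2*x^2 + 1

1. The degree is 3 — a generic line meets the curve in up to 3 points.
2. From the visible intercepts: the curve avoids every integer x-axis point in the box.
3. Solving for integer coefficients yields p as stated.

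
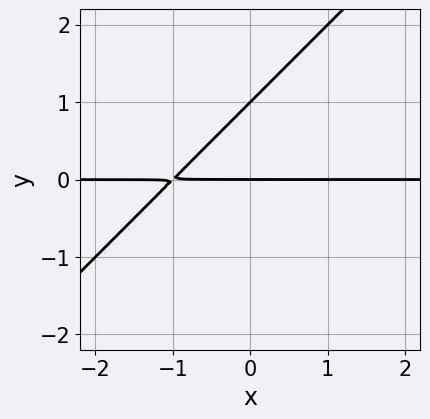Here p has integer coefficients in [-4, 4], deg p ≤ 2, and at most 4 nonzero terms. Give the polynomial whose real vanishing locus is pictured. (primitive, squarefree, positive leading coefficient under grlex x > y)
(a) The degree is 2 — no degree-1 curve has this shape.
(b) From the axis intercepts and sections: the y-axis gridline crossings are at y ∈ {0, 1}; the visible x-axis segment lies entirely on the curve.
(c) Fitting integer coefficients to these (and the overall shape) gives p.

x*y - y^2 + y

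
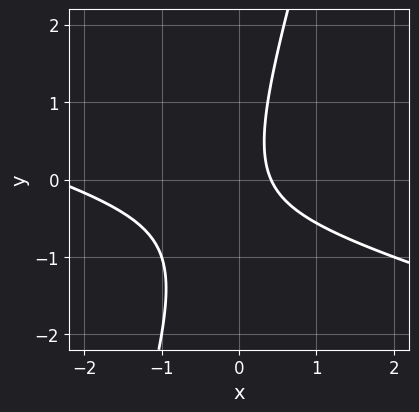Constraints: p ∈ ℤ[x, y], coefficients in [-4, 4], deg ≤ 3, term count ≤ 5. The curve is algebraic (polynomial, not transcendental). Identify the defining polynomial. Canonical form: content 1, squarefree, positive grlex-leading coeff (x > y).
1. deg p = 2.
2. Observable constraints: no y-intercept at any integer in the box.
3. Putting this together gives p.

x^2 + 3*x*y - y^2 + 2*x - 1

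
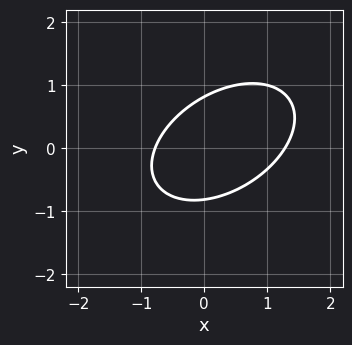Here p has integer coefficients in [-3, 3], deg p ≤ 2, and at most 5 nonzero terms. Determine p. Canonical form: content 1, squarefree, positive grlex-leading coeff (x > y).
2*x^2 - 2*x*y + 3*y^2 - x - 2

First, deg p = 2.
Finally, the integer polynomial consistent with all of this is the stated p.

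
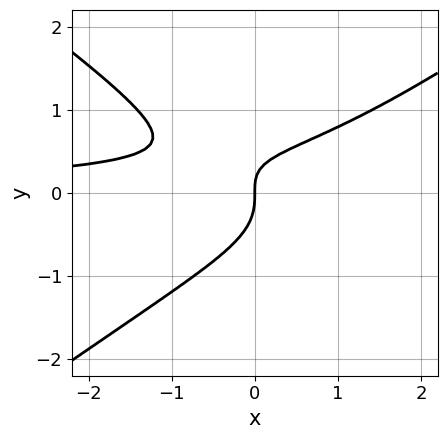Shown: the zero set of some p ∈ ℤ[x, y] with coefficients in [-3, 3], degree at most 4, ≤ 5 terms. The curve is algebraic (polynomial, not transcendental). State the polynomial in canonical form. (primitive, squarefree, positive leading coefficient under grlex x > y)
x^2*y - 2*y^3 - x*y + x

First, degree: the shape is more complex than any degree-2 curve, so deg p = 3.
Then, reading off the gridlines: it meets the y-axis at y = 0 (among the integer gridlines); it crosses the x-axis at the gridline x = 0.
Finally, these observations pin down the coefficients.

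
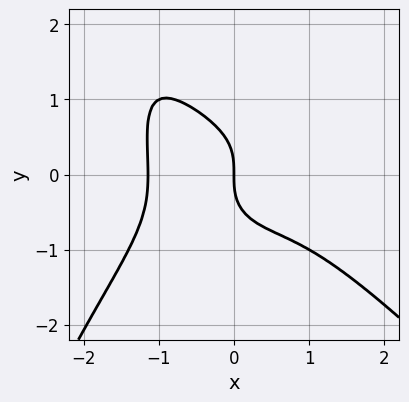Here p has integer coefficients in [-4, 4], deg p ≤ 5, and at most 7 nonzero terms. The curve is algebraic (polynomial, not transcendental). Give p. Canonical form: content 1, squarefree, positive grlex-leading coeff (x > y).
The degree is 4 — a generic line meets the curve in up to 4 points.
From the axis intercepts and sections: one y-axis crossing is at y = 0; it meets the x-axis at x = 0 (among the integer gridlines).
Solving for integer coefficients yields p as stated.

2*x^4 - x^2*y^2 + x*y^3 + 3*y^3 + 3*x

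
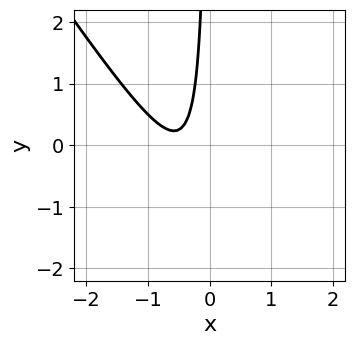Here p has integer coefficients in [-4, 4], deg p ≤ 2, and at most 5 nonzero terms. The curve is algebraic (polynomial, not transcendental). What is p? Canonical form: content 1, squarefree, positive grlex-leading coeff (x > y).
3*x^2 + 2*x*y + 3*x + 1

First, the degree is 2 — a generic line meets the curve in up to 2 points.
Next, against the integer gridlines: the curve avoids every integer x-axis point in the box; the curve avoids every integer y-axis point in the box.
Finally, putting this together gives p.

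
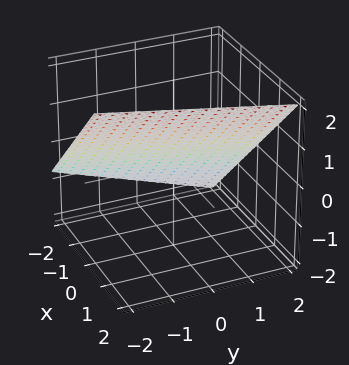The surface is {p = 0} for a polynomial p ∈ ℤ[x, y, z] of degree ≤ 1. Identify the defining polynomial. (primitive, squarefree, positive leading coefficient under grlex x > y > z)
First, deg p = 1.
Next, from the axis intercepts and sections: it meets the y-axis at y = 2 (among the integer gridlines).
Finally, the integer polynomial consistent with all of this is the stated p.

3*x - y - 3*z + 2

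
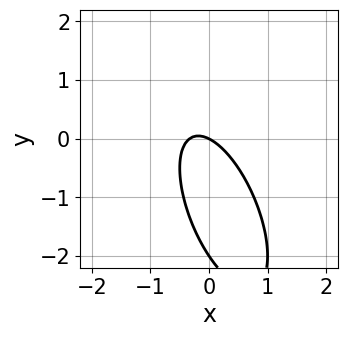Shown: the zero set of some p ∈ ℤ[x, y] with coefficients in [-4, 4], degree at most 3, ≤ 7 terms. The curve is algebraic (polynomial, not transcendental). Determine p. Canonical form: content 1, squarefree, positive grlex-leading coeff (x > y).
3*x^2 + 2*x*y + y^2 + x + 2*y

1. deg p = 2. The shape is more complex than any degree-1 curve.
2. Against the integer gridlines: one x-axis crossing is at x = 0; the y-axis gridline crossings are at y ∈ {-2, 0}.
3. Assembling these constraints gives the stated polynomial.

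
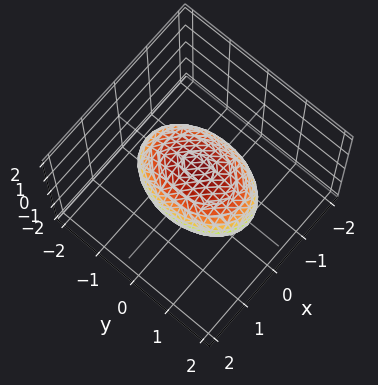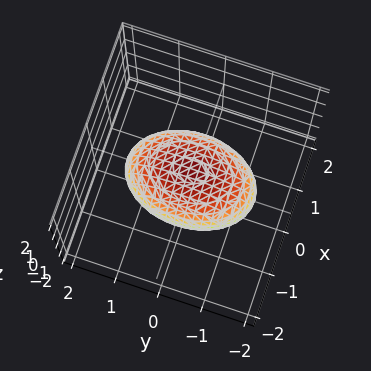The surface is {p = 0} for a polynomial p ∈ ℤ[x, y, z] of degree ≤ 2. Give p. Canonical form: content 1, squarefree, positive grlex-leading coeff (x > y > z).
(a) The degree is 2 — bounded and convex; a quadric.
(b) Symmetries: mirror symmetry z ↦ −z ⇒ only even powers of z; mirror symmetry x ↦ −x ⇒ only even powers of x; the y ↦ −y reflection is a symmetry, so y appears only in even powers.
(c) Observable constraints: the x-axis gridline crossings are at x ∈ {-1, 1}; the z-axis gridline crossings are at z ∈ {-1, 1}.
(d) Assembling these constraints gives the stated polynomial.

2*x^2 + y^2 + 2*z^2 - 2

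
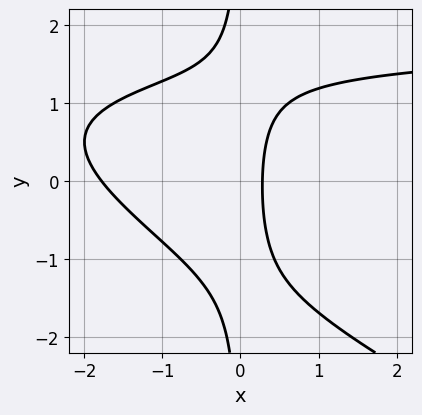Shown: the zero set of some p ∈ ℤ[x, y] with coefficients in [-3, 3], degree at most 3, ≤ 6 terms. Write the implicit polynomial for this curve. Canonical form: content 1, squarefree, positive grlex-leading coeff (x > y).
x^2*y + 2*x*y^2 - 2*x^2 - 3*x + 1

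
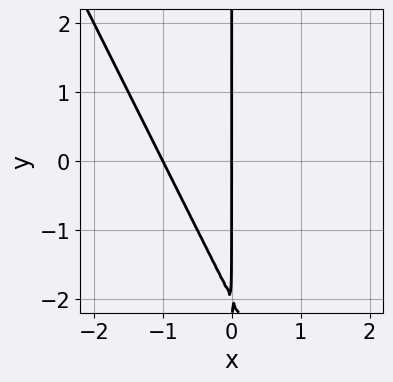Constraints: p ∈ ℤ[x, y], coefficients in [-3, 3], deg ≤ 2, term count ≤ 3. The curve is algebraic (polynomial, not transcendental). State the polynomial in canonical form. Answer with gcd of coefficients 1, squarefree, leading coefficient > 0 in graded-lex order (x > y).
2*x^2 + x*y + 2*x

The degree is 2 — no degree-1 curve has this shape.
Against the integer gridlines: the x-axis gridline crossings are at x ∈ {-1, 0}; the visible y-axis segment lies entirely on the curve.
Assembling these constraints gives the stated polynomial.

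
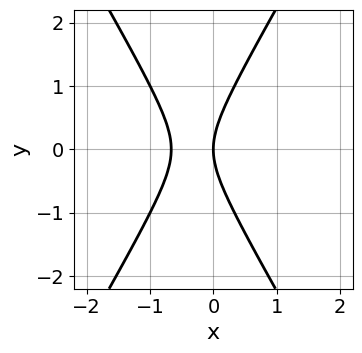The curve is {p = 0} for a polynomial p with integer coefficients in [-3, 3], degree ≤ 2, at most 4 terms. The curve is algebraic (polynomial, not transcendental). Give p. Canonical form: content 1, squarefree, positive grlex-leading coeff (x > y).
3*x^2 - y^2 + 2*x

Degree: no degree-1 curve has this shape, so deg p = 2.
Symmetries: the y ↦ −y reflection is a symmetry, so y appears only in even powers.
From the visible intercepts: it meets the x-axis at x = 0 (among the integer gridlines); one y-axis crossing is at y = 0.
The integer polynomial consistent with all of this is the stated p.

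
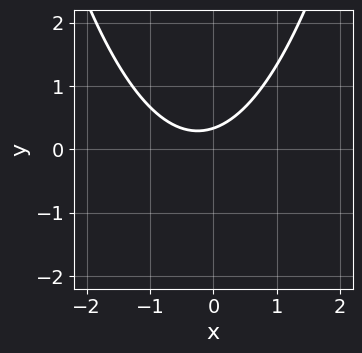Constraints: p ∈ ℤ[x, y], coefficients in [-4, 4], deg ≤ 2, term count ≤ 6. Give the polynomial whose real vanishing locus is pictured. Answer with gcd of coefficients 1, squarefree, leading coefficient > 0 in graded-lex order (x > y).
2*x^2 + x - 3*y + 1

1. Degree: a generic line meets the curve in up to 2 points, so deg p = 2.
2. Observable constraints: no x-intercept at any integer in the box.
3. Matching integer coefficients to the picture gives p.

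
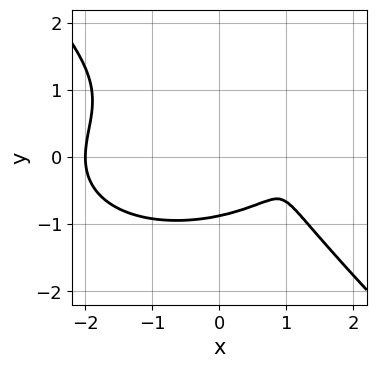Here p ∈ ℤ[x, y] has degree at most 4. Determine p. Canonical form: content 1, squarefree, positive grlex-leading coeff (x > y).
First, the degree is 3 — no degree-2 curve has this shape.
Next, checking where it meets the axes: one x-axis crossing is at x = -2.
Finally, these observations pin down the coefficients.

x^3 + 2*x*y^2 + 3*y^3 - 3*x + 2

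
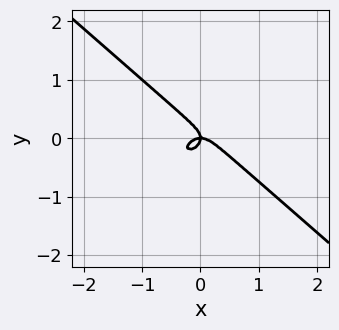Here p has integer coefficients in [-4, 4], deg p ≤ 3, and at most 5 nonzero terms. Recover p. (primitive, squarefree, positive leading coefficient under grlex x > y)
First, degree: no degree-2 curve has this shape, so deg p = 3.
Then, reading off the gridlines: one y-axis crossing is at y = 0; one x-axis crossing is at x = 0.
Finally, together with the visible shape, these determine p as stated.

2*x^3 + 3*y^3 + x*y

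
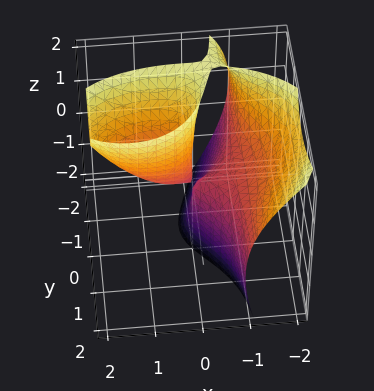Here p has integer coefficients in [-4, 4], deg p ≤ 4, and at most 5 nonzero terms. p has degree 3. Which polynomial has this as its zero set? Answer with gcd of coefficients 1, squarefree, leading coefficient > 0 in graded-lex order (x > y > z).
x^3 + 3*x*y^2 + y*z^2 - 3*x*z + 3*y^2

Degree: a generic line meets the surface in up to 3 points, so deg p = 3.
From the axis intercepts and sections: it meets the y-axis at y = 0 (among the integer gridlines); the visible z-axis segment lies entirely on the surface.
Putting this together gives p.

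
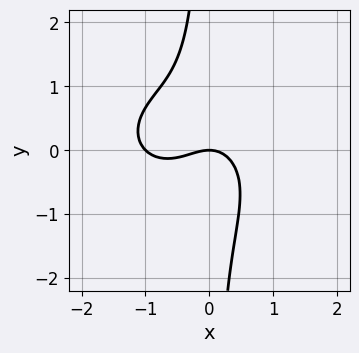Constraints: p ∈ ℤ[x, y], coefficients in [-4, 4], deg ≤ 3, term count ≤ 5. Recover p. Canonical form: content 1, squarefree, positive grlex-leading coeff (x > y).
2*x^3 + 3*x*y^2 + 2*x^2 + 2*y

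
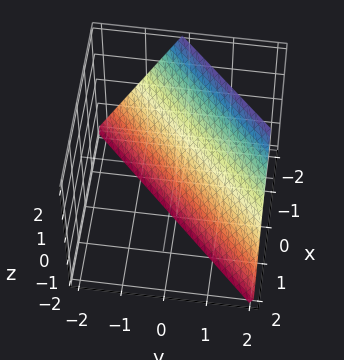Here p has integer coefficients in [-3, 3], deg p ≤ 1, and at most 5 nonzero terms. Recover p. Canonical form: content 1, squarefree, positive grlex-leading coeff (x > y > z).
Degree: every cross-section is a straight line — this is a plane, so deg p = 1.
Checking where it meets the axes: one x-axis crossing is at x = -1; it crosses the y-axis at the gridline y = 1; it crosses the z-axis at the gridline z = -2.
Solving for integer coefficients yields p as stated.

2*x - 2*y + z + 2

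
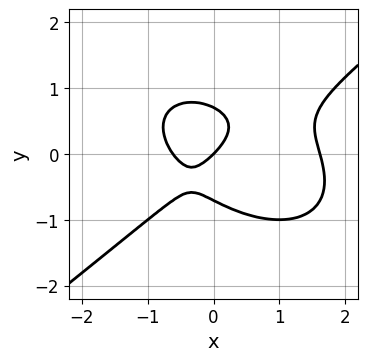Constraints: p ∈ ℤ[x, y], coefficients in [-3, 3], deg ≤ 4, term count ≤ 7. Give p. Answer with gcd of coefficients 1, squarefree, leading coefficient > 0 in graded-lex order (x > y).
1. Degree: no degree-2 curve has this shape, so deg p = 3.
2. From the visible intercepts: it meets the x-axis at x = 0 (among the integer gridlines); it meets the y-axis at y = 0 (among the integer gridlines).
3. Matching integer coefficients to the picture gives p.

x^3 - 2*y^3 - x^2 - x + y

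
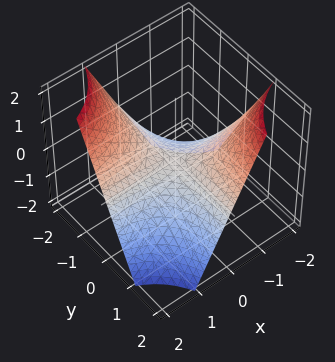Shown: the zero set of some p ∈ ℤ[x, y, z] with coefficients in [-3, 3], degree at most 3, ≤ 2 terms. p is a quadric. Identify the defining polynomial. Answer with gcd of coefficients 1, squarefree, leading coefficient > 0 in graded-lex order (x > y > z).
x*y + z

Degree: a saddle surface; a quadric, so deg p = 2.
Observable constraints: every point of the y-axis in the box is on the surface; it crosses the z-axis at the gridline z = 0; every point of the x-axis in the box is on the surface.
Matching integer coefficients to the picture gives p.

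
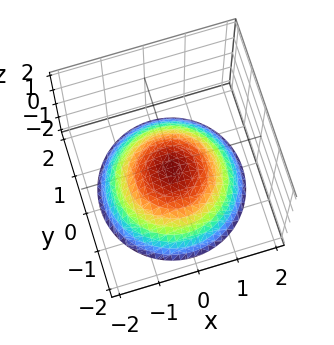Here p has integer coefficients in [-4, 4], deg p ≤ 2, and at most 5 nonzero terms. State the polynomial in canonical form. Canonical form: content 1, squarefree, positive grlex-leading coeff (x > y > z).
x^2 + y^2 + 2*z + 1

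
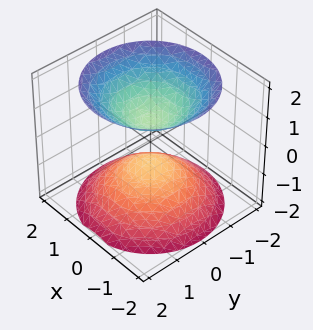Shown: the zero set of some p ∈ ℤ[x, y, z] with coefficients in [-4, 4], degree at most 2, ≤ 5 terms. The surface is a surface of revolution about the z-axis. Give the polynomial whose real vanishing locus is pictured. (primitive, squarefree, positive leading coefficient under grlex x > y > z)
2*x^2 + 2*y^2 - 2*z^2 + 1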